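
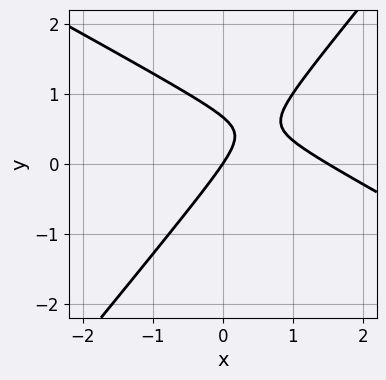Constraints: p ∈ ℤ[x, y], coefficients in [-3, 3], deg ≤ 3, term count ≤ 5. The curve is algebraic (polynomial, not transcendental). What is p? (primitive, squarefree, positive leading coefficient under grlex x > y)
2*x^2 + 2*x*y - 3*y^2 - 3*x + 2*y

The degree is 2 — no degree-1 curve has this shape.
Against the integer gridlines: one x-axis crossing is at x = 0; one y-axis crossing is at y = 0.
Solving for integer coefficients yields p as stated.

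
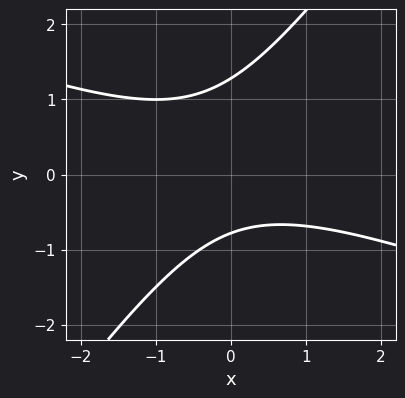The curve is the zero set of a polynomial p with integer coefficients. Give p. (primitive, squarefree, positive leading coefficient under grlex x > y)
First, degree: no degree-1 curve has this shape, so deg p = 2.
Next, from the axis intercepts and sections: the curve avoids every integer x-axis point in the box.
Finally, solving for integer coefficients yields p as stated.

x^2 + 2*x*y - 2*y^2 + y + 2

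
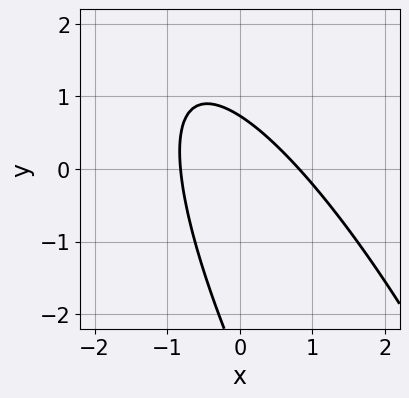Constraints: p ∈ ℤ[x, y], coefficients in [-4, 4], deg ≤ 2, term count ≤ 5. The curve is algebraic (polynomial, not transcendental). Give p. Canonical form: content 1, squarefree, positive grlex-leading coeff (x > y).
3*x^2 + 3*x*y + y^2 + 2*y - 2

(a) deg p = 2. The shape is more complex than any degree-1 curve.
(b) Putting this together gives p.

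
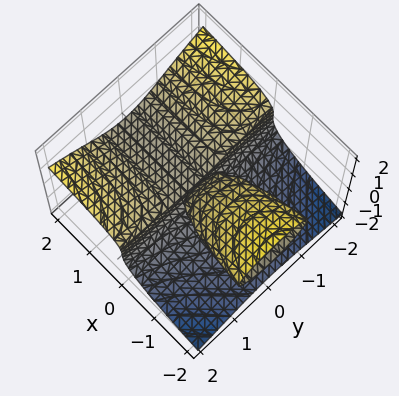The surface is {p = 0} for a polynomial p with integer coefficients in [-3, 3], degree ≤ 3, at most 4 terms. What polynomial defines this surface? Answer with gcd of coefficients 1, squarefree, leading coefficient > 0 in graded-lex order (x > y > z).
x*y^2 - 3*z^3 - 2*x*z

1. Degree: no degree-2 surface has this shape, so deg p = 3.
2. Against the integer gridlines: every point of the y-axis in the box is on the surface; it meets the z-axis at z = 0 (among the integer gridlines).
3. Matching integer coefficients to the picture gives p. Check: (2, 0, 0) on the x-axis lies on the surface, and p(2, 0, 0) = 0. ✓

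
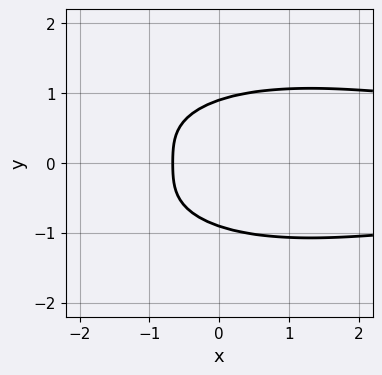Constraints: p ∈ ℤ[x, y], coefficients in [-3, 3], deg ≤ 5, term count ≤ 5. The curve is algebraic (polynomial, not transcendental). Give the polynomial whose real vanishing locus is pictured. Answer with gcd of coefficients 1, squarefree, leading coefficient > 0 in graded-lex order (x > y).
First, degree: no degree-3 curve has this shape, so deg p = 4.
Next, symmetries: the y ↦ −y reflection is a symmetry, so y appears only in even powers.
Finally, these observations pin down the coefficients.

x^2*y^2 + 3*y^4 - 3*x - 2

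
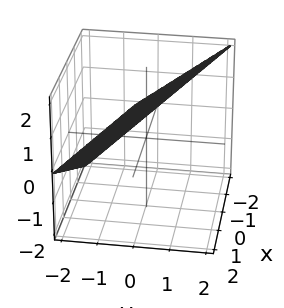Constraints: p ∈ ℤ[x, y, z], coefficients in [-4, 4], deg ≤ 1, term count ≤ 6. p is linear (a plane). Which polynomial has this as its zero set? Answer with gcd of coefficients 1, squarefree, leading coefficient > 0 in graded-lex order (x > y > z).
x + 2*y - 2*z + 2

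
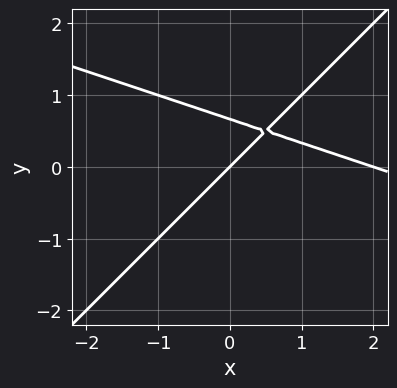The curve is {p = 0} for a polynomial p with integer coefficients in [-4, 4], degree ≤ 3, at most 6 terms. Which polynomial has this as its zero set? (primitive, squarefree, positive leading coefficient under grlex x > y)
x^2 + 2*x*y - 3*y^2 - 2*x + 2*y

(a) Degree: a generic line meets the curve in up to 2 points, so deg p = 2.
(b) Reading off the gridlines: among the integer gridlines, it crosses the x-axis at x ∈ {0, 2}; it crosses the y-axis at the gridline y = 0.
(c) The integer polynomial consistent with all of this is the stated p.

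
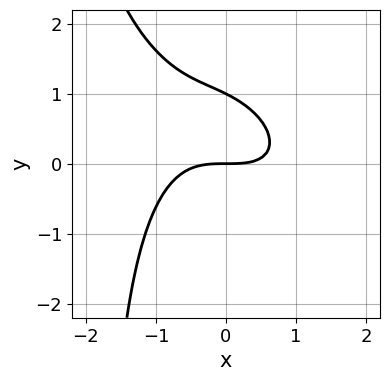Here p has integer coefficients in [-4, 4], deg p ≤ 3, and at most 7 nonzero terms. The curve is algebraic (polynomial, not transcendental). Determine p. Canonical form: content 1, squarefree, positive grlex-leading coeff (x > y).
x^3 + x^2*y + x*y^2 + 2*y^2 - 2*y

deg p = 3. No degree-2 curve has this shape.
Observable constraints: it crosses the x-axis at the gridline x = 0; the y-axis gridline crossings are at y ∈ {0, 1}.
Matching integer coefficients to the picture gives p.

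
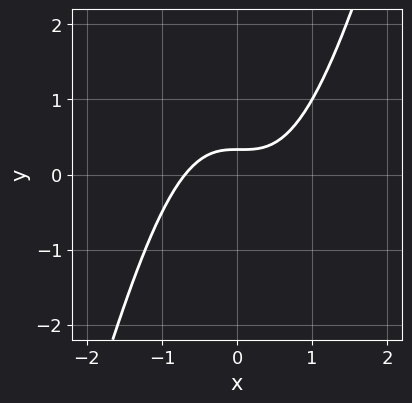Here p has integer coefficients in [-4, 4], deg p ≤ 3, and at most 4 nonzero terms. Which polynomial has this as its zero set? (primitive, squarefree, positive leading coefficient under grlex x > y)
(a) Degree: no degree-2 curve has this shape, so deg p = 3.
(b) Solving for integer coefficients yields p as stated.

3*x^3 - x^2*y - 3*y + 1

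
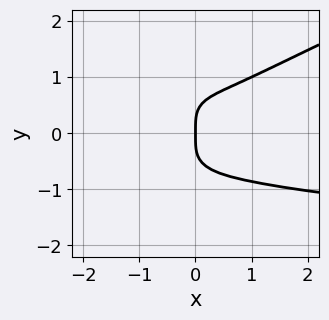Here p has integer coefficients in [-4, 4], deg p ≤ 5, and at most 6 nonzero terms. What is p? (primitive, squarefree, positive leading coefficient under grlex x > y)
deg p = 4. The shape is more complex than any degree-3 curve.
From the visible intercepts: it meets the x-axis at x = 0 (among the integer gridlines); it meets the y-axis at y = 0 (among the integer gridlines).
Matching integer coefficients to the picture gives p.

x^3*y - 2*x^2*y^2 - 3*y^4 + 2*x^3 + 2*x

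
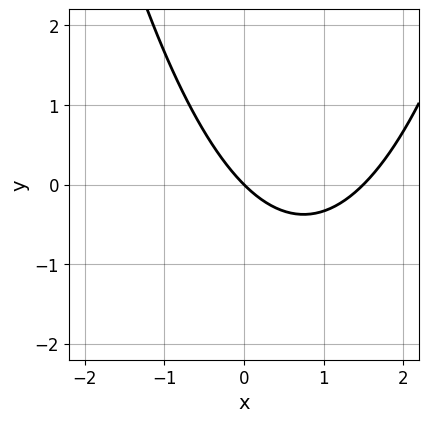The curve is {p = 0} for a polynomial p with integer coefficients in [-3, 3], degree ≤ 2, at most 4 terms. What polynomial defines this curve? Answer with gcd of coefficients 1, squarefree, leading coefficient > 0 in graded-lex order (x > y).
2*x^2 - 3*x - 3*y

Degree: a generic line meets the curve in up to 2 points, so deg p = 2.
Against the integer gridlines: one x-axis crossing is at x = 0; one y-axis crossing is at y = 0.
Fitting integer coefficients to these (and the overall shape) gives p.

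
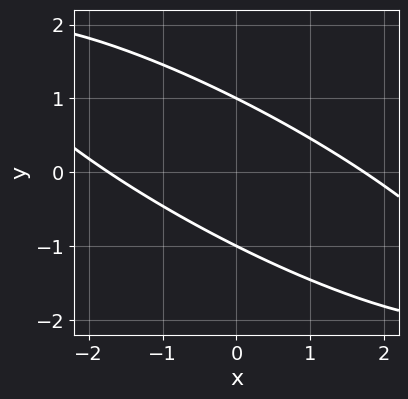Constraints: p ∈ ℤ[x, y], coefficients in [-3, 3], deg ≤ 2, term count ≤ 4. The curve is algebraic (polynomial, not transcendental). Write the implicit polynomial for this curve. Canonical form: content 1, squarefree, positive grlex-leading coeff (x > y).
1. Degree: a generic line meets the curve in up to 2 points, so deg p = 2.
2. Against the integer gridlines: among the integer gridlines, it crosses the y-axis at y ∈ {-1, 1}.
3. Assembling these constraints gives the stated polynomial.

x^2 + 3*x*y + 3*y^2 - 3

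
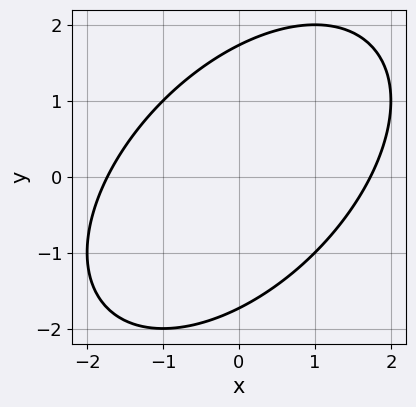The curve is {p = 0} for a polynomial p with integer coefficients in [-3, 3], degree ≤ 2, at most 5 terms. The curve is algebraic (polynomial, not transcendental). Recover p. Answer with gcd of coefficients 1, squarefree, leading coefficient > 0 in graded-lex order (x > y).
x^2 - x*y + y^2 - 3

First, deg p = 2. No degree-1 curve has this shape.
Finally, putting this together gives p.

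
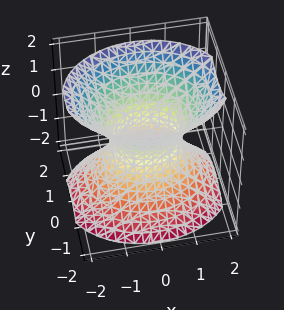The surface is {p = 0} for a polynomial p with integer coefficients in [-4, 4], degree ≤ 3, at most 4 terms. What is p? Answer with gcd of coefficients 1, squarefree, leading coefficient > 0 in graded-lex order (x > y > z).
2*x^2 + 3*y^2 - 2*z^2 - 2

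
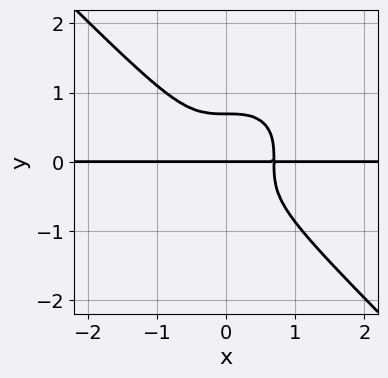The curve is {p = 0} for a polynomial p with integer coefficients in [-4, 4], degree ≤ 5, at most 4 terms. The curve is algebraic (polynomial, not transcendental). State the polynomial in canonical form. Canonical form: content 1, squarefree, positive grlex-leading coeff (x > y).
3*x^3*y + 3*y^4 - y

First, the degree is 4 — a generic line meets the curve in up to 4 points.
Next, checking where it meets the axes: every point of the x-axis in the box is on the curve; one y-axis crossing is at y = 0.
Finally, fitting integer coefficients to these (and the overall shape) gives p.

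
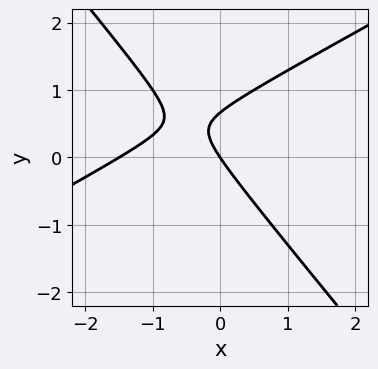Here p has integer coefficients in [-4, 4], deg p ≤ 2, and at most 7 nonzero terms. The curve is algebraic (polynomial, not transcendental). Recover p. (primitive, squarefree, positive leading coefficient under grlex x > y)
2*x^2 - 2*x*y - 3*y^2 + 3*x + 2*y

First, the degree is 2 — a generic line meets the curve in up to 2 points.
Next, reading off the gridlines: one y-axis crossing is at y = 0; one x-axis crossing is at x = 0.
Finally, putting this together gives p.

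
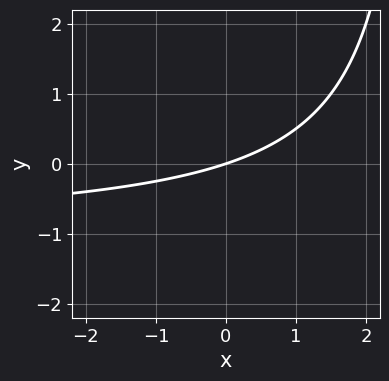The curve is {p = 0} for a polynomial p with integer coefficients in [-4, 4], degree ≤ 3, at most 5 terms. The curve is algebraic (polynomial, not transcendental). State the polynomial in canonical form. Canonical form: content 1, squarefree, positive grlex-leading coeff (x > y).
x*y + x - 3*y

1. The degree is 2 — no degree-1 curve has this shape.
2. Observable constraints: it crosses the x-axis at the gridline x = 0; it crosses the y-axis at the gridline y = 0.
3. Assembling these constraints gives the stated polynomial.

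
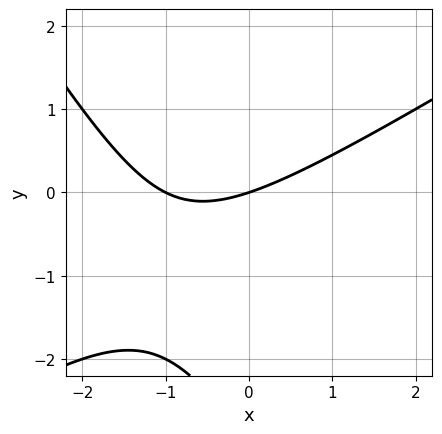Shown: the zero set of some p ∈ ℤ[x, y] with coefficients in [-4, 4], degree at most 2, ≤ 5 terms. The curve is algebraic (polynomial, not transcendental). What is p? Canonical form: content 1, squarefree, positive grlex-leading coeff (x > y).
(a) The degree is 2 — no degree-1 curve has this shape.
(b) From the visible intercepts: the x-axis gridline crossings are at x ∈ {-1, 0}; it crosses the y-axis at the gridline y = 0.
(c) Solving for integer coefficients yields p as stated.

x^2 - x*y - y^2 + x - 3*y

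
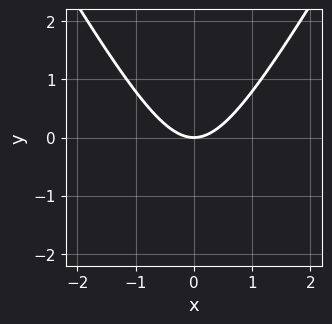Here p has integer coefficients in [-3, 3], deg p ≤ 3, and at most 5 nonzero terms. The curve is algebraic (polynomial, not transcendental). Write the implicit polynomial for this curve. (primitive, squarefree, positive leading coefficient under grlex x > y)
1. Degree: no degree-1 curve has this shape, so deg p = 2.
2. Symmetries: the x ↦ −x reflection is a symmetry, so x appears only in even powers.
3. Reading off the gridlines: one y-axis crossing is at y = 0; it meets the x-axis at x = 0 (among the integer gridlines).
4. Putting this together gives p.

3*x^2 - y^2 - 3*y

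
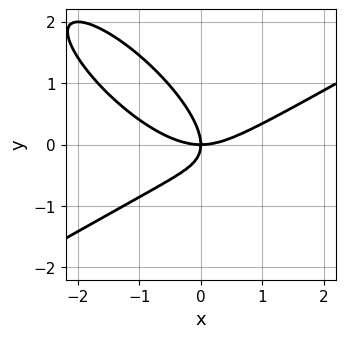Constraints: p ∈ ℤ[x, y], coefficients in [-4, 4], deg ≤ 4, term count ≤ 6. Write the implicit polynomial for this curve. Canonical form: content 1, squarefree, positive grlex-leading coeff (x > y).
x^3 - 2*x*y^2 - 2*y^3 - 2*x*y

(a) Degree: no degree-2 curve has this shape, so deg p = 3.
(b) Observable constraints: it crosses the x-axis at the gridline x = 0; one y-axis crossing is at y = 0.
(c) The integer polynomial consistent with all of this is the stated p.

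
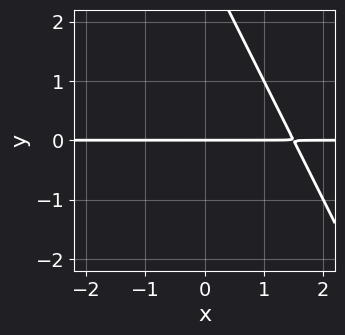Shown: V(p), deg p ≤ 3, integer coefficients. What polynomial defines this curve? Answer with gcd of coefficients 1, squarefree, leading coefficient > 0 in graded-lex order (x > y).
Degree: the shape is more complex than any degree-1 curve, so deg p = 2.
From the axis intercepts and sections: every point of the x-axis in the box is on the curve; it meets the y-axis at y = 0 (among the integer gridlines).
Putting this together gives p.

2*x*y + y^2 - 3*y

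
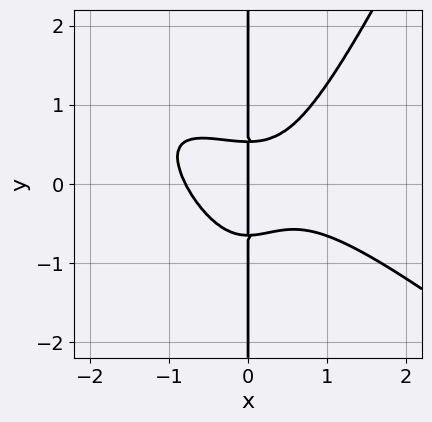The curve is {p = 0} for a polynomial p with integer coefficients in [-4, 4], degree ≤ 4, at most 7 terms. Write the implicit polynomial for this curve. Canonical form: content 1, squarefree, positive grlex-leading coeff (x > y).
2*x^4 + 3*x^3*y - x*y^3 - 3*x*y^2 + x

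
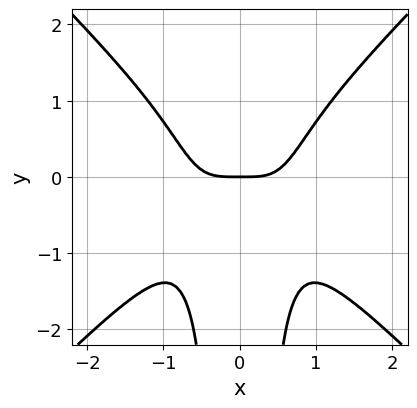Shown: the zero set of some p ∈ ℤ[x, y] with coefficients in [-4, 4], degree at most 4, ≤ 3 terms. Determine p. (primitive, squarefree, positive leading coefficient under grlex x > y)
3*x^4 - 3*x^2*y^2 - 2*y

First, degree: the shape is more complex than any degree-3 curve, so deg p = 4.
Then, symmetries: mirror symmetry x ↦ −x ⇒ only even powers of x.
Next, against the integer gridlines: it crosses the y-axis at the gridline y = 0; it meets the x-axis at x = 0 (among the integer gridlines).
Finally, solving for integer coefficients yields p as stated.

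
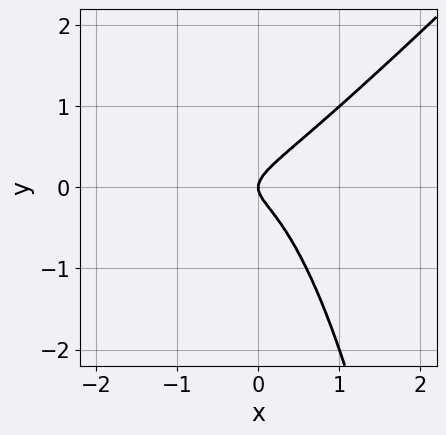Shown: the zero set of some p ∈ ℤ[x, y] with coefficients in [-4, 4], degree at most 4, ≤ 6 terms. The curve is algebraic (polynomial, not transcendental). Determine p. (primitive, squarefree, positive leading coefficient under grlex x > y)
3*x^3 - 3*x^2*y + 2*x^2 - 3*y^2 + x

deg p = 3. The shape is more complex than any degree-2 curve.
Checking where it meets the axes: it crosses the y-axis at the gridline y = 0; it crosses the x-axis at the gridline x = 0.
Together with the visible shape, these determine p as stated.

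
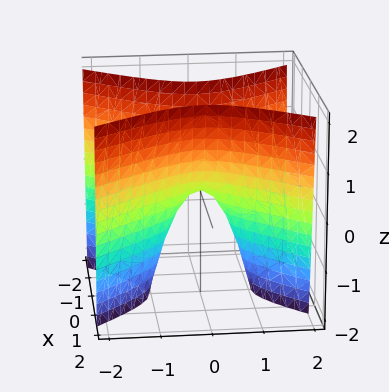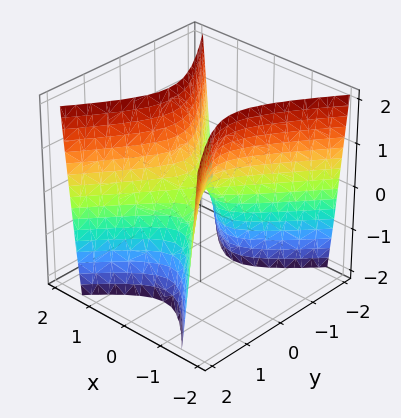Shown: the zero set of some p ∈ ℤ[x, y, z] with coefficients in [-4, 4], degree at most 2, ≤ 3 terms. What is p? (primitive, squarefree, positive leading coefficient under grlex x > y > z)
1. The degree is 2 — a saddle surface; a quadric.
2. Symmetries: the y ↦ −y reflection is a symmetry, so y appears only in even powers; mirror symmetry x ↦ −x ⇒ only even powers of x.
3. Against the integer gridlines: it meets the y-axis at y = 0 (among the integer gridlines); it meets the x-axis at x = 0 (among the integer gridlines).
4. These observations pin down the coefficients.

3*x^2 - 2*y^2 - z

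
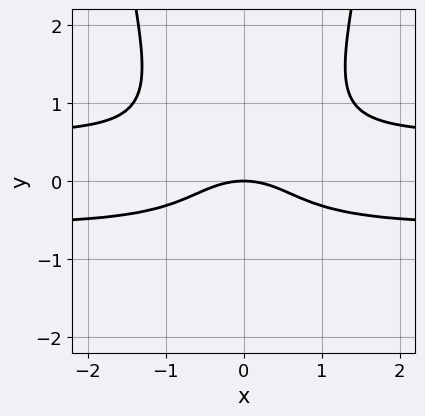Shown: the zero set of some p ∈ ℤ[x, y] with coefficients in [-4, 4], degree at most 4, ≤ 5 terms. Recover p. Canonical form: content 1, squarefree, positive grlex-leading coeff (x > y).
3*x^2*y^2 - 2*y^3 - x^2 - 2*y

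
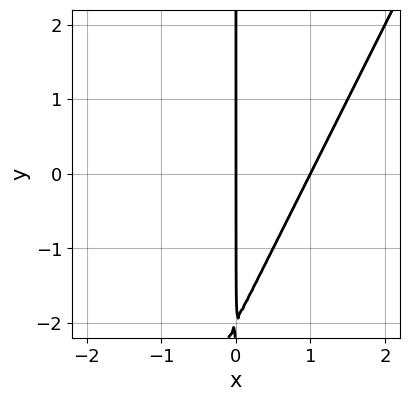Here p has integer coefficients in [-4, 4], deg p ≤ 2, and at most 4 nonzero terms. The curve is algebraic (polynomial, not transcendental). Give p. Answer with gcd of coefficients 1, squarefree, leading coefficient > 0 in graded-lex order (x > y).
deg p = 2. The shape is more complex than any degree-1 curve.
Checking where it meets the axes: the visible y-axis segment lies entirely on the curve; among the integer gridlines, it crosses the x-axis at x ∈ {0, 1}.
Solving for integer coefficients yields p as stated.

2*x^2 - x*y - 2*x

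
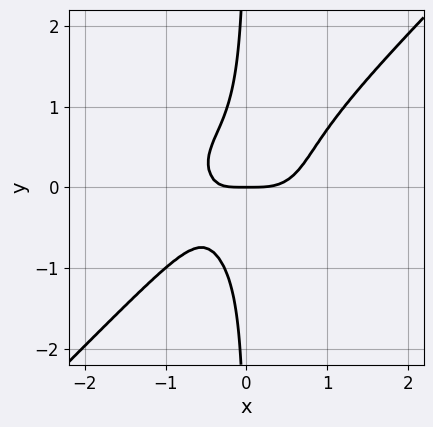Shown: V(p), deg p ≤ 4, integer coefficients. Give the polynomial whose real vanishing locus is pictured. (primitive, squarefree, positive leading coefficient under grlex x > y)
2*x^4 + x^2*y^2 - 3*x*y^3 - x*y - y

1. The degree is 4 — a generic line meets the curve in up to 4 points.
2. Observable constraints: one x-axis crossing is at x = 0; one y-axis crossing is at y = 0.
3. Fitting integer coefficients to these (and the overall shape) gives p.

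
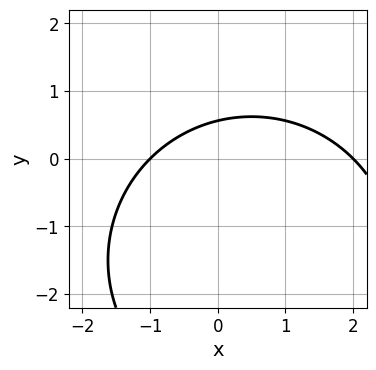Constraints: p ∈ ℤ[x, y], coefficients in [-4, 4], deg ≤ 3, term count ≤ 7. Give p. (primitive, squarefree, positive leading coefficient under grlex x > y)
The degree is 2 — a generic line meets the curve in up to 2 points.
From the visible intercepts: the x-axis gridline crossings are at x ∈ {-1, 2}.
Together with the visible shape, these determine p as stated.

x^2 + y^2 - x + 3*y - 2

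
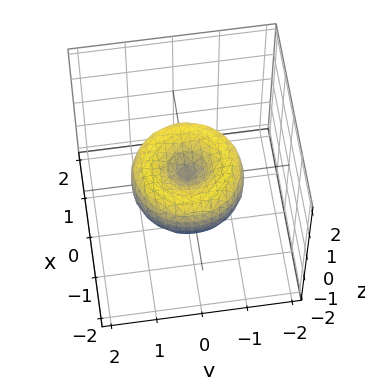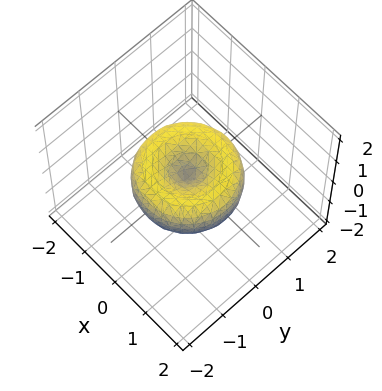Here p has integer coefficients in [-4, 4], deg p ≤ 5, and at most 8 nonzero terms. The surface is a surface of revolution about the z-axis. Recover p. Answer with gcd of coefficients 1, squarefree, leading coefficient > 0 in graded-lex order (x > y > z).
deg p = 4. A generic line meets the surface in up to 4 points.
Symmetries: rotational symmetry about the z-axis ⇒ p depends on x, y only through x² + y².
Against the integer gridlines: a circular section at z = 0 has radius between 1 and 2; it crosses the x-axis at the gridline x = 0; one y-axis crossing is at y = 0; one z-axis crossing is at z = 0.
Together with the visible shape, these determine p as stated.

2*x^4 + 4*x^2*y^2 + 2*y^4 - 3*x^2 - 3*y^2 + 3*z^2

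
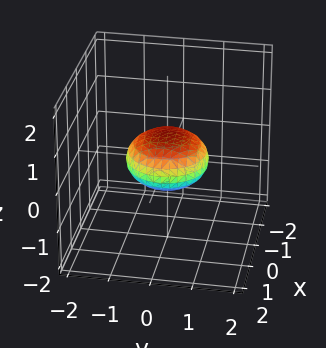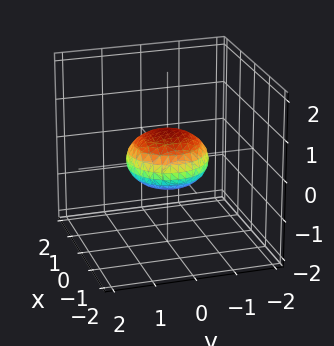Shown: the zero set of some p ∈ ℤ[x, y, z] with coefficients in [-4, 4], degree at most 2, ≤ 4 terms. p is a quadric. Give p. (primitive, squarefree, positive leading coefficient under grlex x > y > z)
x^2 + y^2 + 2*z^2 - 1

The degree is 2 — a closed, bounded, convex surface; a quadric.
Symmetries: rotational symmetry about the z-axis ⇒ p depends on x, y only through x² + y²; it's symmetric under z → −z, forcing even powers of z.
From the visible intercepts: a circular section at z = 0 has radius exactly 1; the y-axis gridline crossings are at y ∈ {-1, 1}; the x-axis gridline crossings are at x ∈ {-1, 1}.
Fitting integer coefficients to these (and the overall shape) gives p.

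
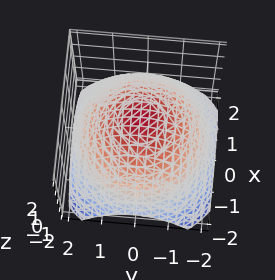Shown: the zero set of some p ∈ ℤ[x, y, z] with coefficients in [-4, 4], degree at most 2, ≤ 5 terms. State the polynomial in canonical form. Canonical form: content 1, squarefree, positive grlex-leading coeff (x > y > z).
1. The degree is 2 — no degree-1 surface has this shape.
2. Symmetry: every cross-section ⟂ z is a circle, so x, y appear only via x² + y².
3. From the axis intercepts and sections: a circular section at z = 0 has radius between 1 and 2.
4. Solving for integer coefficients yields p as stated.

x^2 + y^2 + 2*z - 3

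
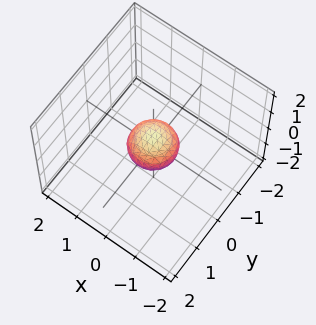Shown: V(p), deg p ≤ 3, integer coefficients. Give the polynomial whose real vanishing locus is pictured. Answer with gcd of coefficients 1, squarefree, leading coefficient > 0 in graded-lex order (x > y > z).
2*x^2 + 2*y^2 + 3*z^2 - 1

(a) deg p = 2. Bounded and convex; a quadric.
(b) Symmetries: the z-axis is an axis of rotation, so x and y enter only as x² + y²; it's symmetric under z → −z, forcing even powers of z.
(c) Observable constraints: a circular section at z = 0 has radius between 0 and 1.
(d) The integer polynomial consistent with all of this is the stated p.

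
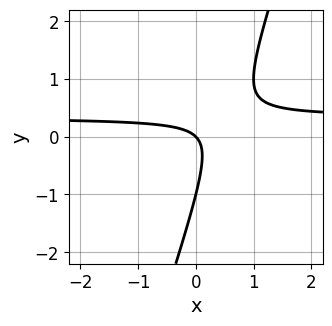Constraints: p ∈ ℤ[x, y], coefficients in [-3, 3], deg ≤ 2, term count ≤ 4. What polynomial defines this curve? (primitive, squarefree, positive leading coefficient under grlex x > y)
3*x*y - y^2 - x - y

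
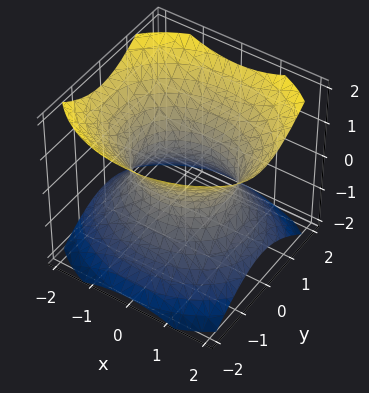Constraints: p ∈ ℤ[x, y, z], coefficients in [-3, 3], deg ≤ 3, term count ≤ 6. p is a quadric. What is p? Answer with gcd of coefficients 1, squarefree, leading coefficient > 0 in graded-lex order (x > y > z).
1. Degree: one connected sheet with a waist; a quadric, so deg p = 2.
2. Symmetries: mirror symmetry x ↦ −x ⇒ only even powers of x; mirror symmetry y ↦ −y ⇒ only even powers of y; the z ↦ −z reflection is a symmetry, so z appears only in even powers.
3. Against the integer gridlines: among the integer gridlines, it crosses the y-axis at y ∈ {-1, 1}; no z-intercept at any integer in the box.
4. Solving for integer coefficients yields p as stated.

2*x^2 + 3*y^2 - 3*z^2 - 3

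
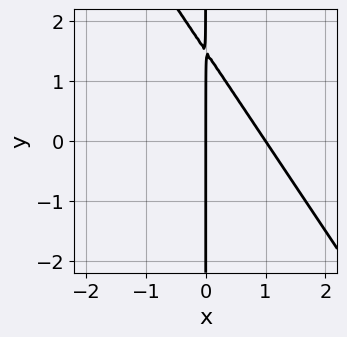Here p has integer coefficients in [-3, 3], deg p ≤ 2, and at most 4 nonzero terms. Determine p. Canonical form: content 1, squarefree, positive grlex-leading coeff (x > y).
3*x^2 + 2*x*y - 3*x

First, deg p = 2. A generic line meets the curve in up to 2 points.
Then, checking where it meets the axes: every point of the y-axis in the box is on the curve; among the integer gridlines, it crosses the x-axis at x ∈ {0, 1}.
Finally, fitting integer coefficients to these (and the overall shape) gives p.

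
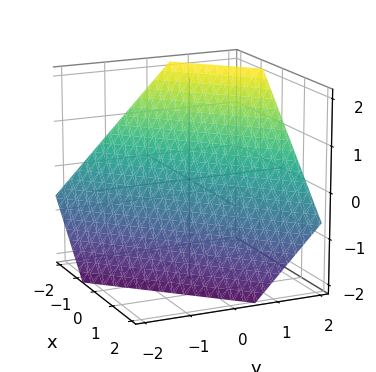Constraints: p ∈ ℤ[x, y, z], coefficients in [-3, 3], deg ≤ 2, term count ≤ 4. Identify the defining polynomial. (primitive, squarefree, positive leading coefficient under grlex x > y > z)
3*x - 3*y + 3*z + 2

(a) deg p = 1.
(b) Matching integer coefficients to the picture gives p.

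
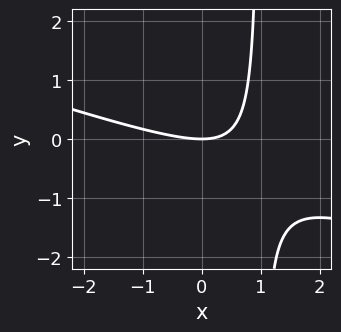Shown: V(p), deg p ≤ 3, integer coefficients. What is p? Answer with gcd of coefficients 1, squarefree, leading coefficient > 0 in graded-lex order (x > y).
x^2 + 3*x*y - 3*y

First, deg p = 2.
Next, from the visible intercepts: it crosses the x-axis at the gridline x = 0; it meets the y-axis at y = 0 (among the integer gridlines).
Finally, the integer polynomial consistent with all of this is the stated p.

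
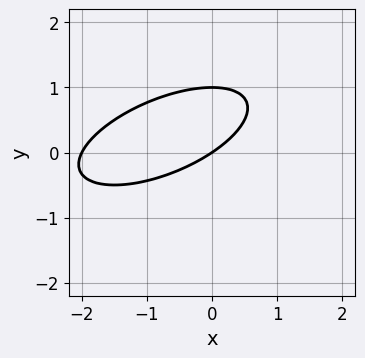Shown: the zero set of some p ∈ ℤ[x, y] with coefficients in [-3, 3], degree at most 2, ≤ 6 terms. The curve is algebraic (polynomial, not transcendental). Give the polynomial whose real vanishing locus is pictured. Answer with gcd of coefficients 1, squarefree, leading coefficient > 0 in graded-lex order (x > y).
x^2 - 2*x*y + 3*y^2 + 2*x - 3*y

First, deg p = 2.
Next, observable constraints: among the integer gridlines, it crosses the x-axis at x ∈ {-2, 0}; the y-axis gridline crossings are at y ∈ {0, 1}.
Finally, putting this together gives p.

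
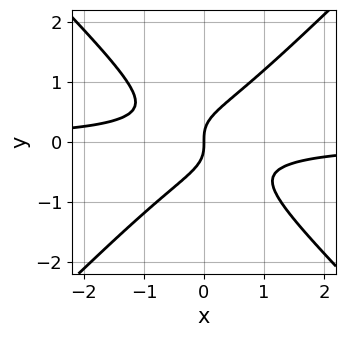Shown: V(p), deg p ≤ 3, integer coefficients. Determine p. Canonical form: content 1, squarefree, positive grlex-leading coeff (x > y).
First, the degree is 3 — the shape is more complex than any degree-2 curve.
Then, reading off the gridlines: it meets the x-axis at x = 0 (among the integer gridlines); it crosses the y-axis at the gridline y = 0.
Finally, the integer polynomial consistent with all of this is the stated p.

2*x^2*y - 2*y^3 + x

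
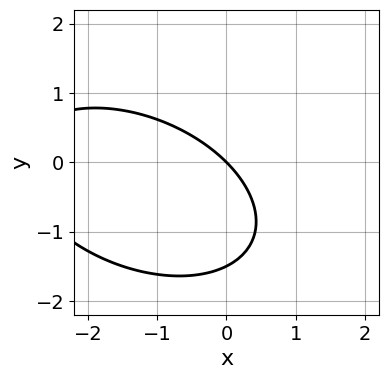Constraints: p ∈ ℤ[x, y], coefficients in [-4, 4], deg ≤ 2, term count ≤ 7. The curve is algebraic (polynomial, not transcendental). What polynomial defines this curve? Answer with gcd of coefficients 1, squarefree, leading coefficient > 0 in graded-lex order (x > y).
(a) deg p = 2. A generic line meets the curve in up to 2 points.
(b) From the axis intercepts and sections: it crosses the x-axis at the gridline x = 0; one y-axis crossing is at y = 0.
(c) Together with the visible shape, these determine p as stated.

x^2 + x*y + 2*y^2 + 3*x + 3*y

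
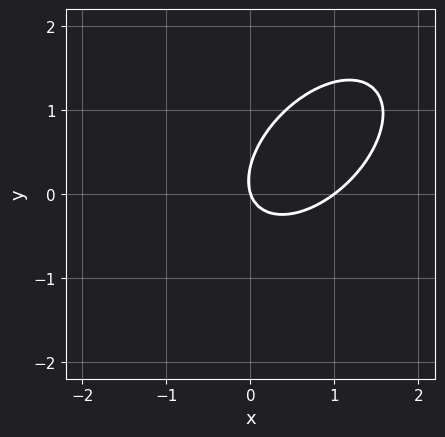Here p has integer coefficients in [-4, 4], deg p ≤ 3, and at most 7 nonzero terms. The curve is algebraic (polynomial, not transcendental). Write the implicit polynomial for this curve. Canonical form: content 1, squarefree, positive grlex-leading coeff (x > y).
3*x^2 - 3*x*y + 3*y^2 - 3*x - y

1. Degree: the shape is more complex than any degree-1 curve, so deg p = 2.
2. From the visible intercepts: among the integer gridlines, it crosses the x-axis at x ∈ {0, 1}; it crosses the y-axis at the gridline y = 0.
3. These observations pin down the coefficients.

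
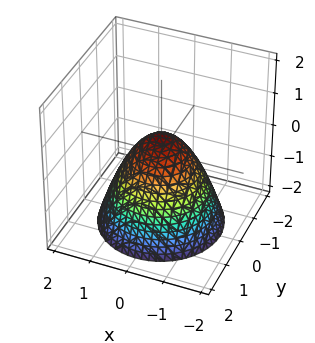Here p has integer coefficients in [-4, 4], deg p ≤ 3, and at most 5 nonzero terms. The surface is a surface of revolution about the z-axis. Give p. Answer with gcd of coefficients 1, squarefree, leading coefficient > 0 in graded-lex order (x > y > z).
2*x^2 + 2*y^2 + 2*z - 1

deg p = 2.
Symmetries: the surface is invariant under rotation about z: p = q(x² + y², z).
From the visible intercepts: a circular section at z = -1 has radius between 1 and 2.
Fitting integer coefficients to these (and the overall shape) gives p.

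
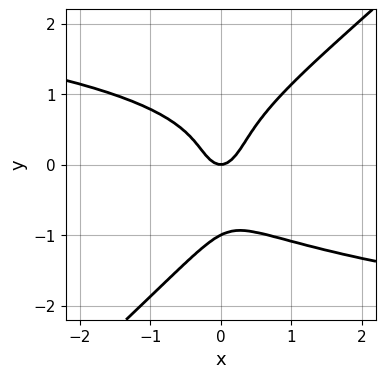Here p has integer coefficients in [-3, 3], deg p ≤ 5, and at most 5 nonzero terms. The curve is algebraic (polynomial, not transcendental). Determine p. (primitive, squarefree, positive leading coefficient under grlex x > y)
2*x*y^3 - 2*y^4 - y^3 + 3*x^2 - y

First, the degree is 4 — the shape is more complex than any degree-3 curve.
Next, observable constraints: it meets the x-axis at x = 0 (among the integer gridlines); the y-axis gridline crossings are at y ∈ {-1, 0}.
Finally, assembling these constraints gives the stated polynomial.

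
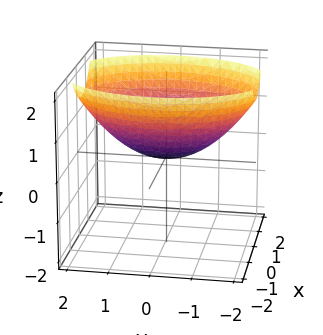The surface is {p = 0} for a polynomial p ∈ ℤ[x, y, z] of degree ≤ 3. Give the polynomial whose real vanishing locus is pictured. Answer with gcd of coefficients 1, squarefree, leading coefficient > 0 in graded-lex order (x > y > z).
1. Degree: a paraboloid; a quadric, so deg p = 2.
2. Symmetries: it's symmetric under x → −x, forcing even powers of x; the y ↦ −y reflection is a symmetry, so y appears only in even powers.
3. Reading off the gridlines: it meets the y-axis at y = 0 (among the integer gridlines); it meets the z-axis at z = 0 (among the integer gridlines); one x-axis crossing is at x = 0.
4. Together with the visible shape, these determine p as stated.

2*x^2 + y^2 - 3*z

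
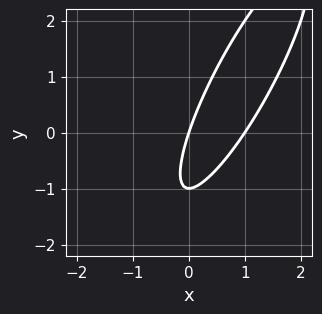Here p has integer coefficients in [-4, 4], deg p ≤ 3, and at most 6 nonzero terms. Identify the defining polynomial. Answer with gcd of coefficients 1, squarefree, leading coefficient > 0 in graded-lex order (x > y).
3*x^2 - 3*x*y + y^2 - 3*x + y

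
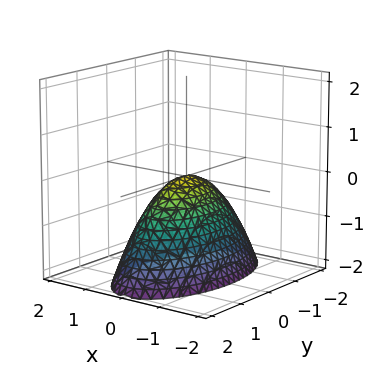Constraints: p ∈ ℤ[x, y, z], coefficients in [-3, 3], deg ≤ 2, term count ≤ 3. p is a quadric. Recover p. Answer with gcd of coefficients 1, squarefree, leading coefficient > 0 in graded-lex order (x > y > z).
3*x^2 + y^2 + 2*z

The degree is 2 — a single bowl opening along one axis; a quadric.
Symmetries: the y ↦ −y reflection is a symmetry, so y appears only in even powers; the x ↦ −x reflection is a symmetry, so x appears only in even powers.
Checking where it meets the axes: one y-axis crossing is at y = 0; it crosses the z-axis at the gridline z = 0.
Assembling these constraints gives the stated polynomial.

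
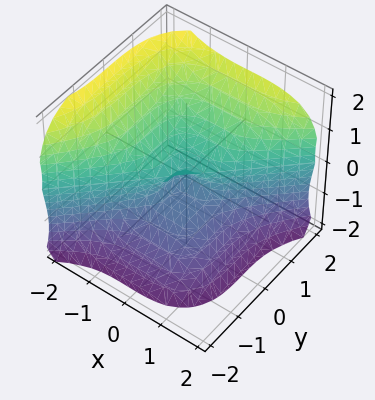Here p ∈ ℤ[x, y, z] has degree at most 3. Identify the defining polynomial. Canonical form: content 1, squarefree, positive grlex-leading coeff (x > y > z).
First, deg p = 3. A generic line meets the surface in up to 3 points.
Next, reading off the gridlines: it crosses the y-axis at the gridline y = 0; it crosses the x-axis at the gridline x = 0; the z-axis gridline crossings are at z ∈ {-1, 0}.
Finally, solving for integer coefficients yields p as stated.

3*x^3 - x^2*z - 3*y^3 + 3*z^3 + 3*z^2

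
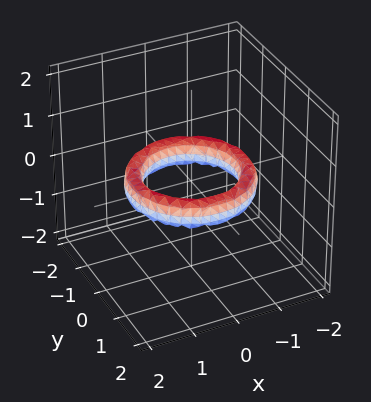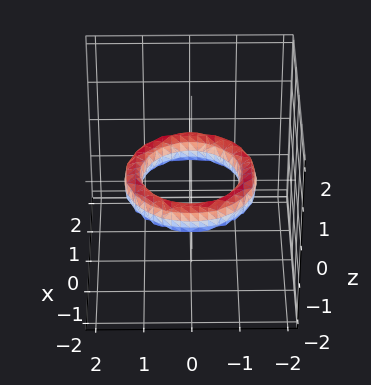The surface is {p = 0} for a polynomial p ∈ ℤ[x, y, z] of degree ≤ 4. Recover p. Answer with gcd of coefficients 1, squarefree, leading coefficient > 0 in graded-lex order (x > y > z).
x^4 + 2*x^2*y^2 + y^4 - 3*x^2 - 3*y^2 + 2*z^2 + 2

deg p = 4. A generic line meets the surface in up to 4 points.
Symmetries: rotational symmetry about the z-axis ⇒ p depends on x, y only through x² + y².
Checking where it meets the axes: among the integer gridlines, it crosses the y-axis at y ∈ {-1, 1}; a circular section at z = 0 has radius exactly 1; the x-axis gridline crossings are at x ∈ {-1, 1}; the surface avoids every integer z-axis point in the box.
Solving for integer coefficients yields p as stated.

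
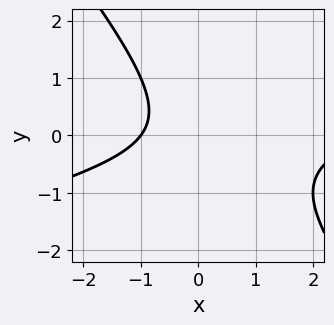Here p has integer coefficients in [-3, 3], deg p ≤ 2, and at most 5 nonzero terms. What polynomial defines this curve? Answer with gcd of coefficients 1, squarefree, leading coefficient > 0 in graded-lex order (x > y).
x^2 - 3*x*y - 3*y^2 - 2*x - 3

First, degree: no degree-1 curve has this shape, so deg p = 2.
Then, checking where it meets the axes: no y-intercept at any integer in the box; one x-axis crossing is at x = -1.
Finally, these observations pin down the coefficients.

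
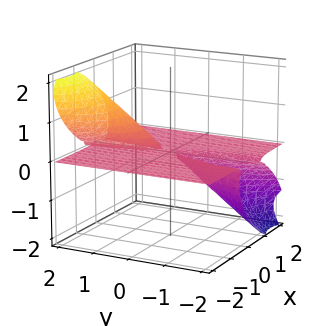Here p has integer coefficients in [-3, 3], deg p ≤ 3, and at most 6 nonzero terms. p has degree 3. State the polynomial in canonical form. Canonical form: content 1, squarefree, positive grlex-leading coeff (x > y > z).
First, deg p = 3. The shape is more complex than any degree-2 surface.
Next, observable constraints: it crosses the z-axis at the gridline z = 0; the visible x-axis segment lies entirely on the surface.
Finally, the integer polynomial consistent with all of this is the stated p.

2*x^2*z + 3*x*z^2 - 2*y*z^2 + 3*z^3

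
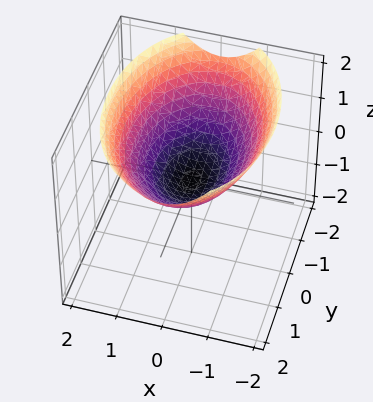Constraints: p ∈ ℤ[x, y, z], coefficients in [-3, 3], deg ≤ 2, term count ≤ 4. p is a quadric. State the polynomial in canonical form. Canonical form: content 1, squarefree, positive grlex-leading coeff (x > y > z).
2*x^2 + y^2 - 3*z

1. The degree is 2 — a single bowl opening along one axis; a quadric.
2. Symmetries: mirror symmetry y ↦ −y ⇒ only even powers of y; it's symmetric under x → −x, forcing even powers of x.
3. Observable constraints: it crosses the x-axis at the gridline x = 0; it meets the z-axis at z = 0 (among the integer gridlines).
4. Together with the visible shape, these determine p as stated.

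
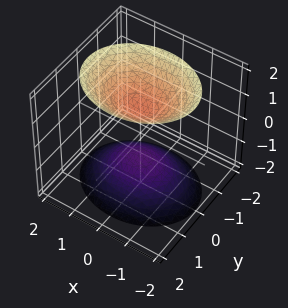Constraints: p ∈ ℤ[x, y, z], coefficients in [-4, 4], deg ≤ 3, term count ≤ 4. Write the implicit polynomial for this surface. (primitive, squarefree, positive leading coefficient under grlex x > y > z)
2*x^2 + 3*y^2 - 2*z^2 + 2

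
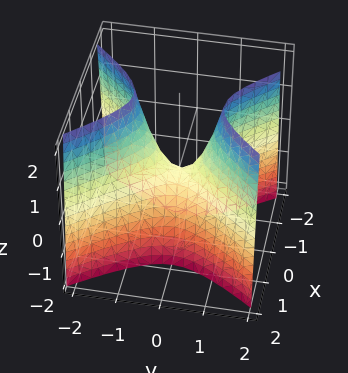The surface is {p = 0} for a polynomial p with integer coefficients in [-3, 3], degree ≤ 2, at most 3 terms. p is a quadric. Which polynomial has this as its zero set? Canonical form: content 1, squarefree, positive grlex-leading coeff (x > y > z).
First, degree: a hyperbolic paraboloid; a quadric, so deg p = 2.
Next, symmetries: mirror symmetry y ↦ −y ⇒ only even powers of y; the x ↦ −x reflection is a symmetry, so x appears only in even powers.
Next, from the visible intercepts: one z-axis crossing is at z = 0; it crosses the x-axis at the gridline x = 0.
Finally, matching integer coefficients to the picture gives p.

3*x^2 - 2*y^2 + z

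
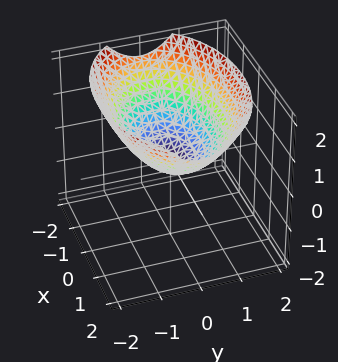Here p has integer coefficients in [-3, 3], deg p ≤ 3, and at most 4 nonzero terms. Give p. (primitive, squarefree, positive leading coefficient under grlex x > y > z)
x^2 + 2*y^2 - 3*z

First, degree: a single bowl opening along one axis; a quadric, so deg p = 2.
Next, symmetries: the x ↦ −x reflection is a symmetry, so x appears only in even powers; it's symmetric under y → −y, forcing even powers of y.
Then, observable constraints: it meets the z-axis at z = 0 (among the integer gridlines); it crosses the x-axis at the gridline x = 0; it meets the y-axis at y = 0 (among the integer gridlines).
Finally, solving for integer coefficients yields p as stated.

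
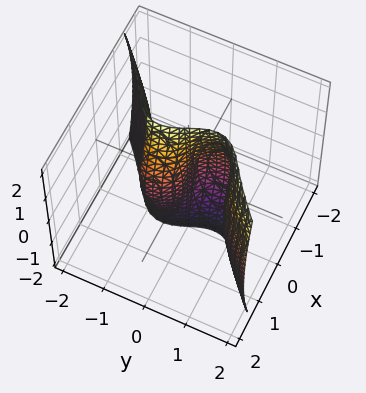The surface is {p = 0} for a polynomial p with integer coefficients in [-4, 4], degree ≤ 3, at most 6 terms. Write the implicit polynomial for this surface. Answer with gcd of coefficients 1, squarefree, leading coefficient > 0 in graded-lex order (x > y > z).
3*x^3 + x*z^2 - 2*y^3 + 2*y

deg p = 3.
Reading off the gridlines: one x-axis crossing is at x = 0; the y-axis gridline crossings are at y ∈ {-1, 0, 1}; every point of the z-axis in the box is on the surface.
Matching integer coefficients to the picture gives p.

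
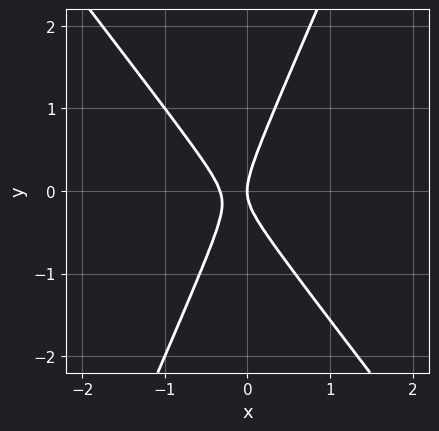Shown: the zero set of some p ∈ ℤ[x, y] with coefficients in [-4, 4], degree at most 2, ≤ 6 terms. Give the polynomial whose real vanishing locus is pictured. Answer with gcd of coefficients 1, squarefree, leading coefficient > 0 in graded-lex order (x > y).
3*x^2 + x*y - y^2 + x

First, deg p = 2. No degree-1 curve has this shape.
Then, observable constraints: one x-axis crossing is at x = 0; it crosses the y-axis at the gridline y = 0.
Finally, solving for integer coefficients yields p as stated.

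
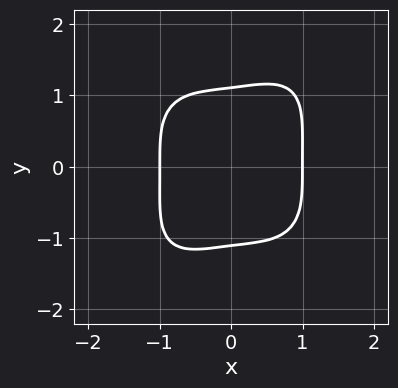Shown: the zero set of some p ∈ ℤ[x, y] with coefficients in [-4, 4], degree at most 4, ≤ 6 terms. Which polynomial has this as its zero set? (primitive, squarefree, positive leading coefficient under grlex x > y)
3*x^4 - x*y^3 + 2*y^4 - 3

1. deg p = 4. A generic line meets the curve in up to 4 points.
2. From the axis intercepts and sections: the x-axis gridline crossings are at x ∈ {-1, 1}.
3. Assembling these constraints gives the stated polynomial.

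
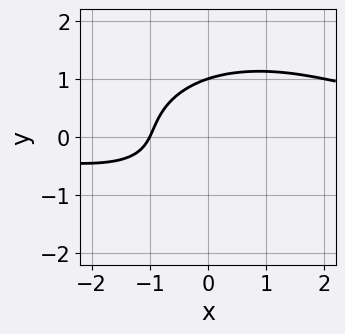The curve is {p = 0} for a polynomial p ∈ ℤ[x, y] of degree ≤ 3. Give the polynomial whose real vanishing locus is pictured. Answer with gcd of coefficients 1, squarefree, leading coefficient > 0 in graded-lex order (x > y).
x^2*y + 2*y^3 - 2*x - 2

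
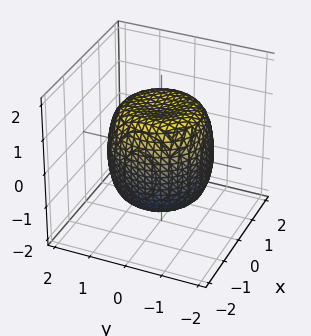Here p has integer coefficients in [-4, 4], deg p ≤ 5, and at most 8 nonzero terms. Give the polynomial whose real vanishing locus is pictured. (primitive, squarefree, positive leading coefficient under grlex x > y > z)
First, the degree is 4 — the shape is more complex than any degree-3 surface.
Next, symmetries: rotational symmetry about the z-axis ⇒ p depends on x, y only through x² + y².
Next, from the visible intercepts: a circular section at z = 1 has radius between 1 and 2.
Finally, these observations pin down the coefficients.

2*x^4 + 4*x^2*y^2 + 2*y^4 - 2*x^2 - 2*y^2 + 2*z^2 - 3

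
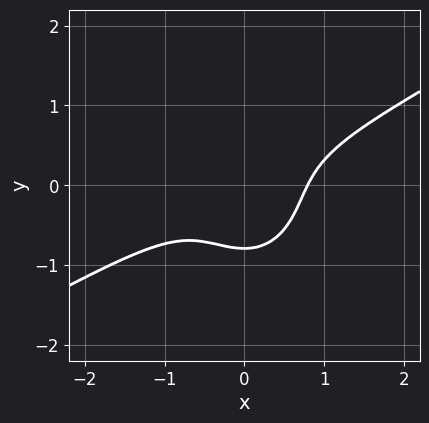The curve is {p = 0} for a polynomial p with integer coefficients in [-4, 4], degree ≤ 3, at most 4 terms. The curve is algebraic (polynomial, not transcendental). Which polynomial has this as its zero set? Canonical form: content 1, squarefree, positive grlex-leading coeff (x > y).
2*x^3 - 3*x^2*y - 2*y^3 - 1

deg p = 3. No degree-2 curve has this shape.
Solving for integer coefficients yields p as stated.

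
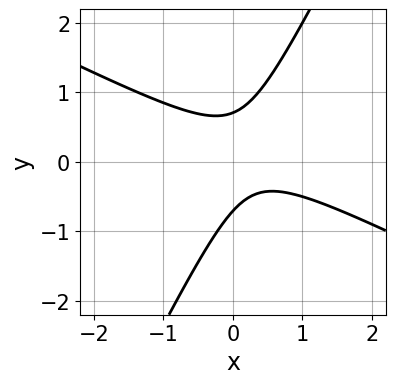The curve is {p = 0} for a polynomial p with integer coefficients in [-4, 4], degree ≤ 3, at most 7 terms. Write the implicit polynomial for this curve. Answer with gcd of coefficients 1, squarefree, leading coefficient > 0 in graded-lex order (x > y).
2*x^2 + 3*x*y - 2*y^2 - x + 1

Degree: the shape is more complex than any degree-1 curve, so deg p = 2.
Observable constraints: no x-intercept at any integer in the box.
These observations pin down the coefficients.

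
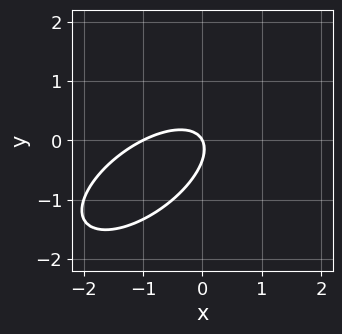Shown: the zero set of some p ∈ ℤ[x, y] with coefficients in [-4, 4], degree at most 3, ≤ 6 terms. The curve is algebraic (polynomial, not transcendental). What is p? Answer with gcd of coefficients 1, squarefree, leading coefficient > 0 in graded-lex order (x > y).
(a) deg p = 2. A generic line meets the curve in up to 2 points.
(b) Reading off the gridlines: among the integer gridlines, it crosses the x-axis at x ∈ {-1, 0}; one y-axis crossing is at y = 0.
(c) The integer polynomial consistent with all of this is the stated p.

2*x^2 - 3*x*y + 3*y^2 + 2*x + y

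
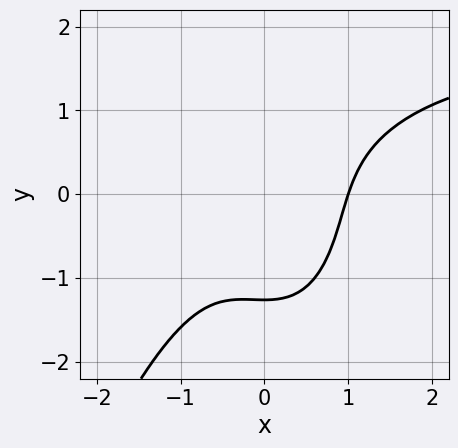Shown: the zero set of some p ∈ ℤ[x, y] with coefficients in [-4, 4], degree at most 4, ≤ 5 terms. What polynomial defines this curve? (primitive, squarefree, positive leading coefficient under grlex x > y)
x^3*y - 2*x^3 + x^2*y + y^3 + 2

First, deg p = 4. The shape is more complex than any degree-3 curve.
Then, observable constraints: it meets the x-axis at x = 1 (among the integer gridlines).
Finally, solving for integer coefficients yields p as stated.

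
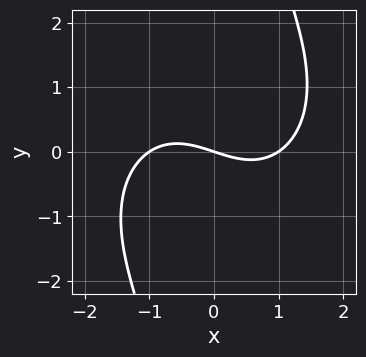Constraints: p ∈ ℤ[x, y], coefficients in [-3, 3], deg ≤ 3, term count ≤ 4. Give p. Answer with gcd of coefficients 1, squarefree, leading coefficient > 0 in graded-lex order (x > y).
First, the degree is 3 — no degree-2 curve has this shape.
Next, checking where it meets the axes: among the integer gridlines, it crosses the x-axis at x ∈ {-1, 0, 1}; it meets the y-axis at y = 0 (among the integer gridlines).
Finally, matching integer coefficients to the picture gives p.

x^3 + x*y^2 - x - 3*y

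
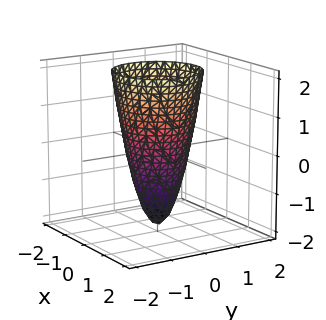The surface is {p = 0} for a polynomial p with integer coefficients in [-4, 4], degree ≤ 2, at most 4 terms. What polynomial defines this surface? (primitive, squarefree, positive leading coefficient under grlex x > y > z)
3*x^2 + 3*y^2 - z - 2

Degree: the shape is more complex than any degree-1 surface, so deg p = 2.
By symmetry, the surface is invariant under rotation about z: p = q(x² + y², z).
Observable constraints: it meets the z-axis at z = -2 (among the integer gridlines); a circular section at z = -1 has radius between 0 and 1.
Putting this together gives p.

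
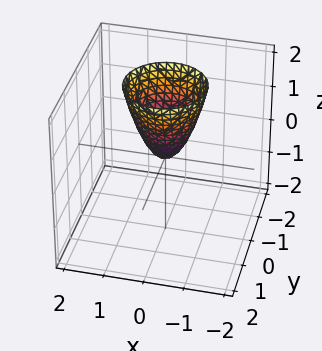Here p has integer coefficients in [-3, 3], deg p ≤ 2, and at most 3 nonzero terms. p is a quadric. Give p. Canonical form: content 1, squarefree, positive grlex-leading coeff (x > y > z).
1. The degree is 2 — a paraboloid; a quadric.
2. Symmetries: rotational symmetry about the z-axis ⇒ p depends on x, y only through x² + y².
3. From the visible intercepts: one z-axis crossing is at z = 0; it crosses the y-axis at the gridline y = 0; a circular section at z = 1 has radius between 0 and 1.
4. The integer polynomial consistent with all of this is the stated p.

2*x^2 + 2*y^2 - z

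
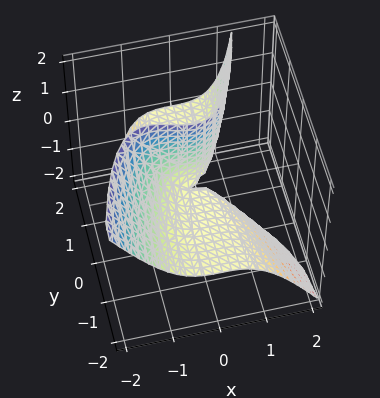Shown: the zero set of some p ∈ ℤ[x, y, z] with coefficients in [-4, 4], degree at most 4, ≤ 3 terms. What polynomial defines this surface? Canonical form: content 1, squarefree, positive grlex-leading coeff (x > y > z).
3*x^3 + 2*x^2*z - 3*y*z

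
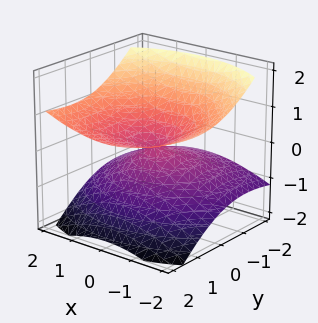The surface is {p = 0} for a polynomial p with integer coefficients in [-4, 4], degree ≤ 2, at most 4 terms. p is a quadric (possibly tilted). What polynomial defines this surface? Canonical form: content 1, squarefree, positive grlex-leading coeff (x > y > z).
First, degree: a generic line meets the surface in up to 2 points, so deg p = 2.
Then, against the integer gridlines: it crosses the y-axis at the gridline y = 0; one x-axis crossing is at x = 0; one z-axis crossing is at z = 0.
Finally, solving for integer coefficients yields p as stated.

x^2 + y^2 - 2*y*z - 3*z^2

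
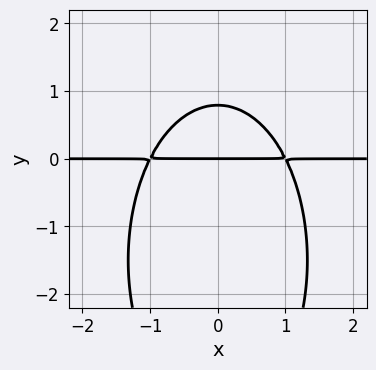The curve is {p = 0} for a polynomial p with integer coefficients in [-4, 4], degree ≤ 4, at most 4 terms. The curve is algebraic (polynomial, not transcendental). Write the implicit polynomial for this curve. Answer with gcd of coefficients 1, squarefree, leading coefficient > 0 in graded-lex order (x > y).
3*x^2*y + y^3 + 3*y^2 - 3*y

First, the degree is 3 — the shape is more complex than any degree-2 curve.
Then, symmetries: mirror symmetry x ↦ −x ⇒ only even powers of x.
Then, checking where it meets the axes: every point of the x-axis in the box is on the curve; it crosses the y-axis at the gridline y = 0.
Finally, matching integer coefficients to the picture gives p.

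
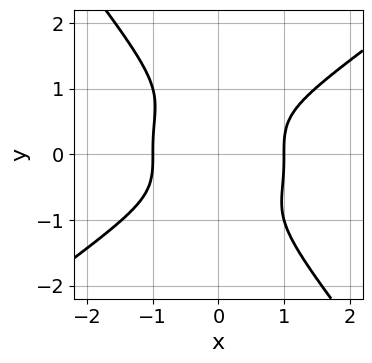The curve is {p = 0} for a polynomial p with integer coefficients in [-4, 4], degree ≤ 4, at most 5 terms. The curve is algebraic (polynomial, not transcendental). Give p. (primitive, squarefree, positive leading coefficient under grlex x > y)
2*x^4 - 3*x*y^3 - 3*y^4 - 2

(a) deg p = 4. No degree-3 curve has this shape.
(b) From the visible intercepts: no y-intercept at any integer in the box; the x-axis gridline crossings are at x ∈ {-1, 1}.
(c) Fitting integer coefficients to these (and the overall shape) gives p.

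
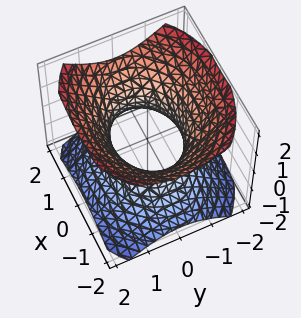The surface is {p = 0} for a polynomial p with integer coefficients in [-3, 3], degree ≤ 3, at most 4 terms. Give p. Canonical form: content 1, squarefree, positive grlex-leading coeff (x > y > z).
2*x^2 + 3*y^2 - 3*z^2 - 3

The degree is 2 — an hourglass — one-sheet hyperboloid; a quadric.
Symmetries: the x ↦ −x reflection is a symmetry, so x appears only in even powers; it's symmetric under y → −y, forcing even powers of y; it's symmetric under z → −z, forcing even powers of z.
From the visible intercepts: no z-intercept at any integer in the box; the y-axis gridline crossings are at y ∈ {-1, 1}.
These observations pin down the coefficients.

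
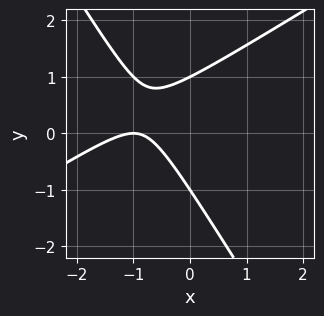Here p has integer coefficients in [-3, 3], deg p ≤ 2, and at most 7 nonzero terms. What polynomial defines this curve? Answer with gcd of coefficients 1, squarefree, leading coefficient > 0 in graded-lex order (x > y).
1. Degree: no degree-1 curve has this shape, so deg p = 2.
2. Observable constraints: among the integer gridlines, it crosses the y-axis at y ∈ {-1, 1}; one x-axis crossing is at x = -1.
3. Assembling these constraints gives the stated polynomial.

x^2 - x*y - y^2 + 2*x + 1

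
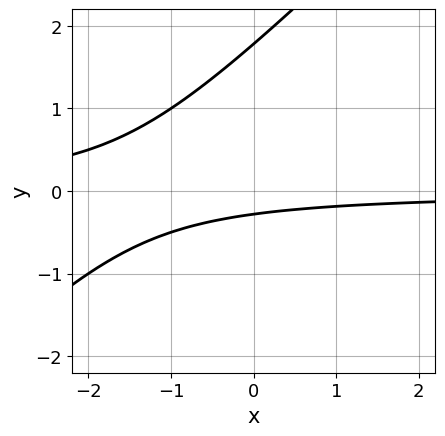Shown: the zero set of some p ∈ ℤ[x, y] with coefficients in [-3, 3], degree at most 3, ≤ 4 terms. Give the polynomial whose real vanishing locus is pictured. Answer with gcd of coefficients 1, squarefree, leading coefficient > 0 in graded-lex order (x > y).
First, deg p = 2. No degree-1 curve has this shape.
Then, from the visible intercepts: it misses every integer gridline on the x-axis.
Finally, assembling these constraints gives the stated polynomial.

2*x*y - 2*y^2 + 3*y + 1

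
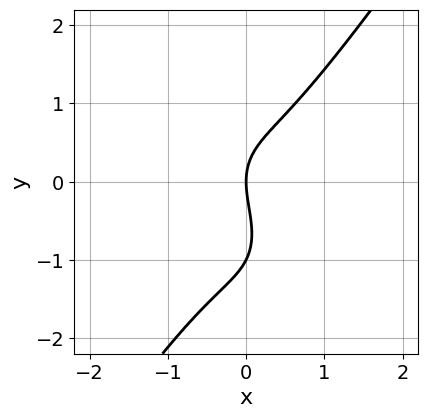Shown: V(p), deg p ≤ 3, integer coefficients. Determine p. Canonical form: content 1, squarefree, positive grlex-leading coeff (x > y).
(a) deg p = 3.
(b) From the visible intercepts: the y-axis gridline crossings are at y ∈ {-1, 0}; it crosses the x-axis at the gridline x = 0.
(c) Fitting integer coefficients to these (and the overall shape) gives p.

3*x^3 - y^3 - y^2 + 2*x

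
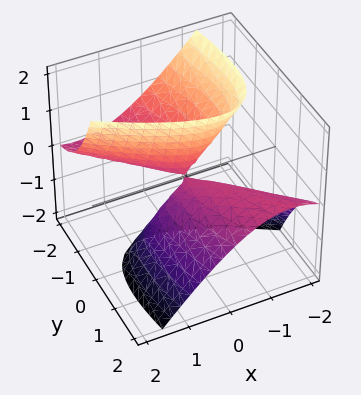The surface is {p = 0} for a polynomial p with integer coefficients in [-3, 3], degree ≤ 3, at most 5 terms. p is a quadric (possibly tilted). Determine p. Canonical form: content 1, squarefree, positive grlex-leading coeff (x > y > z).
1. I count 2 distinct pieces. Treating them together as one polynomial.
2. The degree is 2 — a generic line meets the surface in up to 2 points.
3. Against the integer gridlines: it meets the z-axis at z = 0 (among the integer gridlines); it meets the y-axis at y = 0 (among the integer gridlines).
4. Assembling these constraints gives the stated polynomial.

2*x^2 + 3*x*y + y^2 + 3*y*z - z^2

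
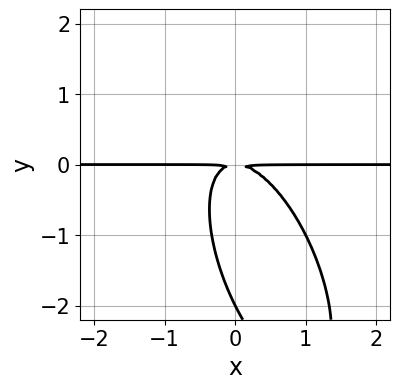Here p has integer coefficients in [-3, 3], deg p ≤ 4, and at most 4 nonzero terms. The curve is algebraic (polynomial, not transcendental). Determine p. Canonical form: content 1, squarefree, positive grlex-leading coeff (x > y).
First, deg p = 3.
Next, reading off the gridlines: the visible x-axis segment lies entirely on the curve; it meets the y-axis at y = -2 (among the integer gridlines).
Finally, putting this together gives p.

3*x^2*y + 2*x*y^2 + y^3 + 2*y^2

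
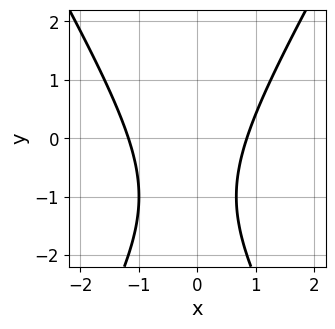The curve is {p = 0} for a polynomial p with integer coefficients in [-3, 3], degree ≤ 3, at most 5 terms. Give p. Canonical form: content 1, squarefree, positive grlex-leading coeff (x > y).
1. The degree is 2 — a generic line meets the curve in up to 2 points.
2. From the visible intercepts: the curve avoids every integer y-axis point in the box.
3. Fitting integer coefficients to these (and the overall shape) gives p.

3*x^2 - y^2 + x - 2*y - 3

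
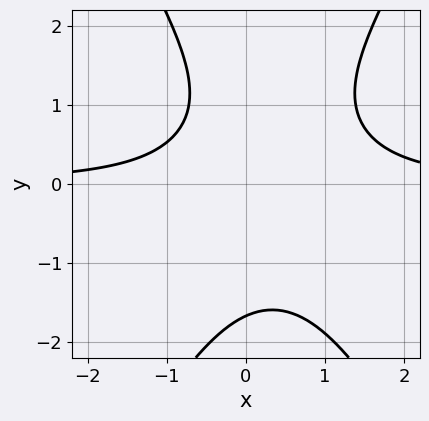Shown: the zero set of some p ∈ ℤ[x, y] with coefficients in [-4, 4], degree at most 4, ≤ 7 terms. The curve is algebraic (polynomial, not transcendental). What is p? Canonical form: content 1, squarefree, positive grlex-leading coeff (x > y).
deg p = 3. A generic line meets the curve in up to 3 points.
Reading off the gridlines: the curve avoids every integer x-axis point in the box.
Matching integer coefficients to the picture gives p.

3*x^2*y - y^3 - 2*x*y + y - 3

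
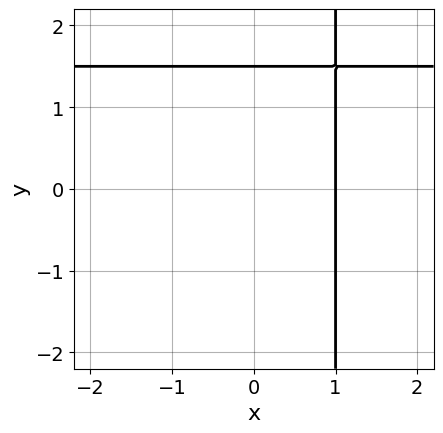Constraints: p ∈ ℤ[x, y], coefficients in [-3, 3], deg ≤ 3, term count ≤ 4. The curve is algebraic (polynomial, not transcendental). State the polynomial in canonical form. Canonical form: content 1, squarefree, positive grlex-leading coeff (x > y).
2*x*y - 3*x - 2*y + 3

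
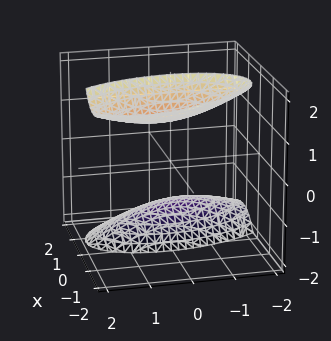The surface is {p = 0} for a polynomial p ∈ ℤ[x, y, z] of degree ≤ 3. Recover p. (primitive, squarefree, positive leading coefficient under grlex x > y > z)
3*x^2 + x*y + 3*x*z + y^2 - z^2 + 3

(a) There are 2 components. They look like related sheets of one shape, so recover p as a whole.
(b) deg p = 2. A generic line meets the surface in up to 2 points.
(c) From the axis intercepts and sections: no y-intercept at any integer in the box; it misses every integer gridline on the x-axis.
(d) Fitting integer coefficients to these (and the overall shape) gives p.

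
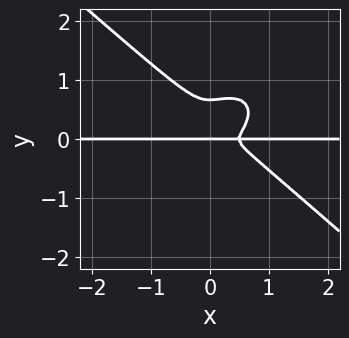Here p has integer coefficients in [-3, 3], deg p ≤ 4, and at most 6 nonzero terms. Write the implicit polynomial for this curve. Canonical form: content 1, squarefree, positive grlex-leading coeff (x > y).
2*x^3*y + 3*y^4 - x^2*y - 2*y^3

The degree is 4 — a generic line meets the curve in up to 4 points.
Checking where it meets the axes: one y-axis crossing is at y = 0; every point of the x-axis in the box is on the curve.
These observations pin down the coefficients.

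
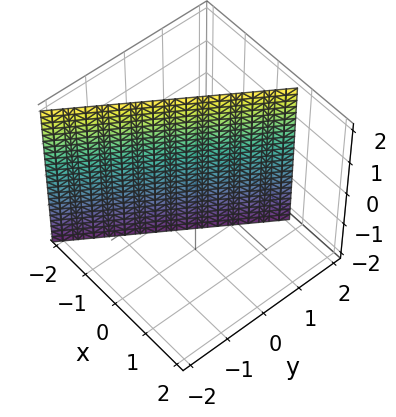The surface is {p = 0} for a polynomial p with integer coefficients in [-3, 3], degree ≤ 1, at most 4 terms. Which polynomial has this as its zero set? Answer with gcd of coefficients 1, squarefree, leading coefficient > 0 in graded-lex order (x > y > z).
First, the degree is 1 — the surface is flat (a plane).
Next, checking where it meets the axes: the surface avoids every integer z-axis point in the box; it meets the y-axis at y = 1 (among the integer gridlines).
Finally, solving for integer coefficients yields p as stated.

3*x - 2*y + 2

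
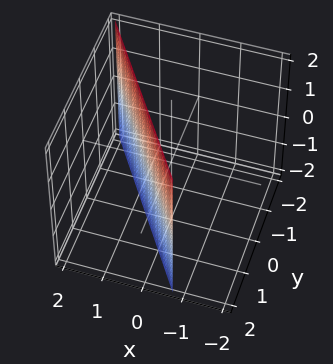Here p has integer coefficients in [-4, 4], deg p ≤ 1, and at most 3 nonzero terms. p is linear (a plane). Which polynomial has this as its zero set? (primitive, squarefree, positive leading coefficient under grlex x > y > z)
3*x + 2*y - 2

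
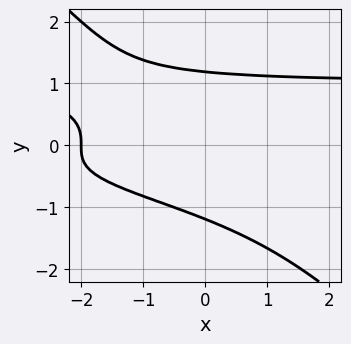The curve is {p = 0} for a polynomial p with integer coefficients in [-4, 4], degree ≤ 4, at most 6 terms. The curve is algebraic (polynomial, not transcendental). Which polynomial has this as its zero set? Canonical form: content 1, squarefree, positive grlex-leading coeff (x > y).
x*y^3 + y^4 - x - 2

(a) deg p = 4.
(b) Observable constraints: it crosses the x-axis at the gridline x = -2.
(c) Assembling these constraints gives the stated polynomial.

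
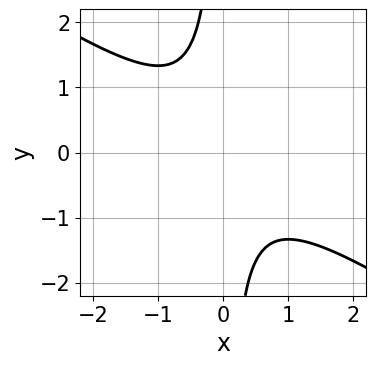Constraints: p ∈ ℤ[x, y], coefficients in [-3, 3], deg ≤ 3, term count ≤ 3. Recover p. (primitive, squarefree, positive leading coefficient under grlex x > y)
deg p = 2. The shape is more complex than any degree-1 curve.
From the visible intercepts: the curve avoids every integer y-axis point in the box; the curve avoids every integer x-axis point in the box.
Matching integer coefficients to the picture gives p.

2*x^2 + 3*x*y + 2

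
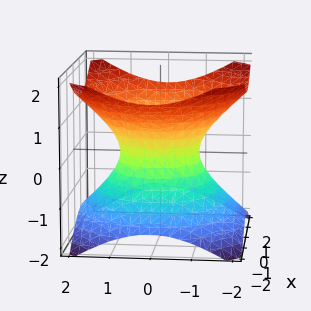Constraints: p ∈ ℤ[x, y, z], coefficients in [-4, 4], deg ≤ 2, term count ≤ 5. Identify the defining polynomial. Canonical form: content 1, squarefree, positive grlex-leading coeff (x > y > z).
2*x^2 + 2*y^2 - 3*z^2 - 2

(a) The degree is 2 — the shape is more complex than any degree-1 surface.
(b) Symmetry: the z-axis is an axis of rotation, so x and y enter only as x² + y².
(c) Checking where it meets the axes: no z-intercept at any integer in the box; a circular section at z = -1 has radius between 1 and 2.
(d) Solving for integer coefficients yields p as stated. Check: (0, 1, 0) on the y-axis lies on the surface, and p(0, 1, 0) = 0. ✓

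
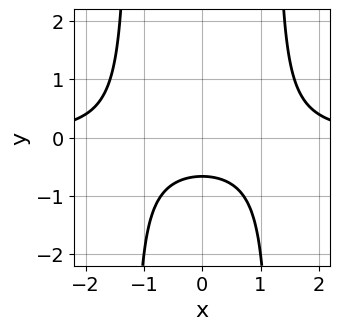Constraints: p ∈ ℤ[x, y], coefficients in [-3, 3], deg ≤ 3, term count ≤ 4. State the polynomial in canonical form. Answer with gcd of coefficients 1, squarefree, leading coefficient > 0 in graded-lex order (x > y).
2*x^2*y - 3*y - 2

deg p = 3. A generic line meets the curve in up to 3 points.
Symmetries: mirror symmetry x ↦ −x ⇒ only even powers of x.
Against the integer gridlines: it misses every integer gridline on the x-axis.
Putting this together gives p.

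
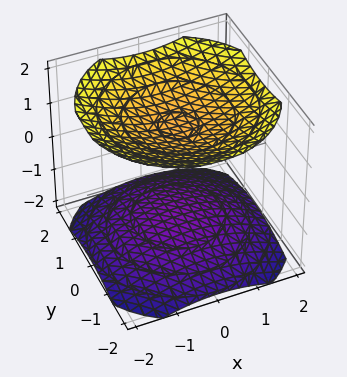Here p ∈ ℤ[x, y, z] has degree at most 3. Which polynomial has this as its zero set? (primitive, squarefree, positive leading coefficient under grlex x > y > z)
First, there are 2 components. Treating them together as one polynomial.
Then, the degree is 2 — two separate bowl-shaped sheets opening away from each other; a quadric.
Next, symmetries: it's symmetric under z → −z, forcing even powers of z; every cross-section ⟂ z is a circle, so x, y appear only via x² + y².
Then, reading off the gridlines: the surface avoids every integer y-axis point in the box; no x-intercept at any integer in the box.
Finally, together with the visible shape, these determine p as stated.

x^2 + y^2 - 2*z^2 + 3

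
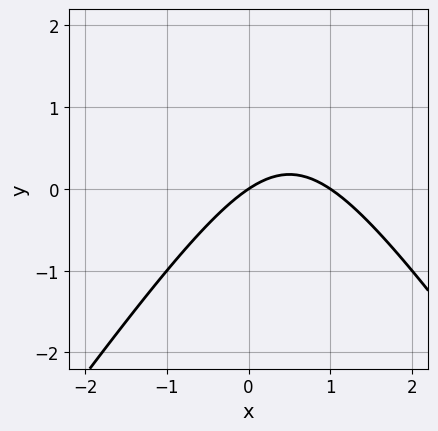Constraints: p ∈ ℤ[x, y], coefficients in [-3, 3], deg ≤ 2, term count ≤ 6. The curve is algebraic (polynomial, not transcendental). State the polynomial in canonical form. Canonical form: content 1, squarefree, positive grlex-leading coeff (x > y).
2*x^2 - y^2 - 2*x + 3*y

(a) Degree: the shape is more complex than any degree-1 curve, so deg p = 2.
(b) Against the integer gridlines: the x-axis gridline crossings are at x ∈ {0, 1}; it meets the y-axis at y = 0 (among the integer gridlines).
(c) Assembling these constraints gives the stated polynomial.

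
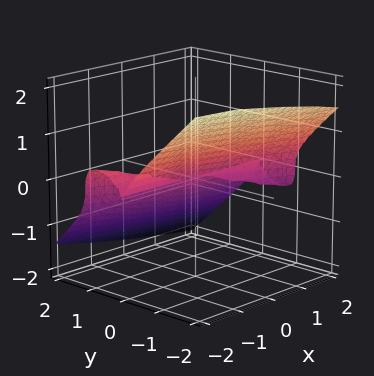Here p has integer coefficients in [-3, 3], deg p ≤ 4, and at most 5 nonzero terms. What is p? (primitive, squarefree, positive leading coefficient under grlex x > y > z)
First, deg p = 3. No degree-2 surface has this shape.
Then, against the integer gridlines: every point of the x-axis in the box is on the surface; it crosses the y-axis at the gridline y = 0; one z-axis crossing is at z = 0.
Finally, putting this together gives p.

x*y^2 + 2*y^3 + 3*z^3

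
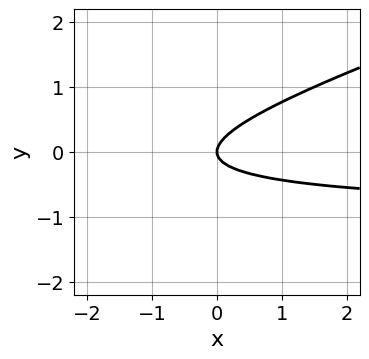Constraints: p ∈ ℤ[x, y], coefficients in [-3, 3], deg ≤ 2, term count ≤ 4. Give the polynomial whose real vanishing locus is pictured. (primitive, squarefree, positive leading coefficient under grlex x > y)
1. The degree is 2 — no degree-1 curve has this shape.
2. Observable constraints: it meets the y-axis at y = 0 (among the integer gridlines); it meets the x-axis at x = 0 (among the integer gridlines).
3. These observations pin down the coefficients.

x*y - 3*y^2 + x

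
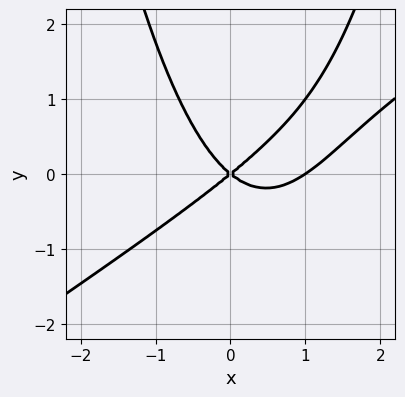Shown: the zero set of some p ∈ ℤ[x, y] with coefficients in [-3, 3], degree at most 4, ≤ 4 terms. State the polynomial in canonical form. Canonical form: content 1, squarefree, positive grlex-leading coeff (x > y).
First, deg p = 3.
Next, reading off the gridlines: among the integer gridlines, it crosses the x-axis at x ∈ {0, 1}; one y-axis crossing is at y = 0.
Finally, these observations pin down the coefficients.

2*x^3 - 3*x^2*y - 2*x^2 + 3*y^2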